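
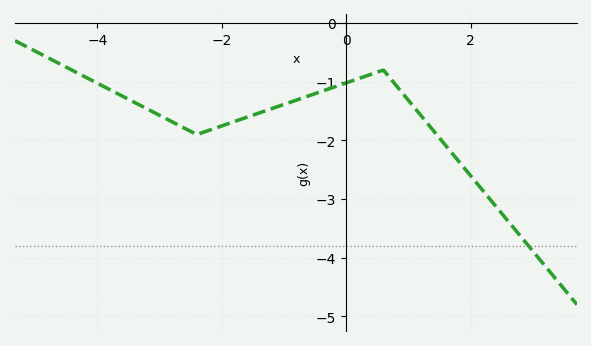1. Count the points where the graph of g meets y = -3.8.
1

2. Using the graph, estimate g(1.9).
-2.5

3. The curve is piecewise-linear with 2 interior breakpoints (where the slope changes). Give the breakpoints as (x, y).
(-2.4, -1.9); (0.6, -0.8)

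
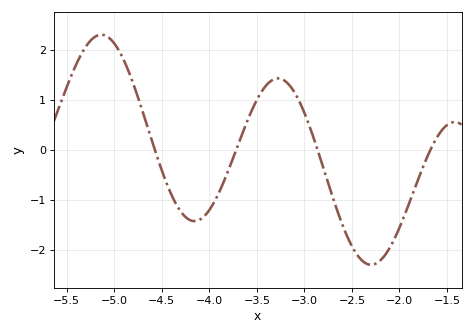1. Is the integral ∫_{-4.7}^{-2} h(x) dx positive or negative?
negative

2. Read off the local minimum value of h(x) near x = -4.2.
-1.4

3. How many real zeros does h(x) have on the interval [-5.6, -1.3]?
4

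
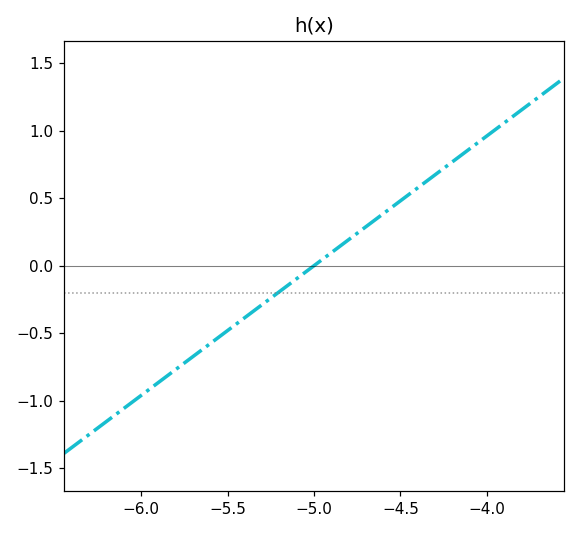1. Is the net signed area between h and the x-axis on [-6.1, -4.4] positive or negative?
negative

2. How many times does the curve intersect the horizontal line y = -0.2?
1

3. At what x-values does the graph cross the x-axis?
-5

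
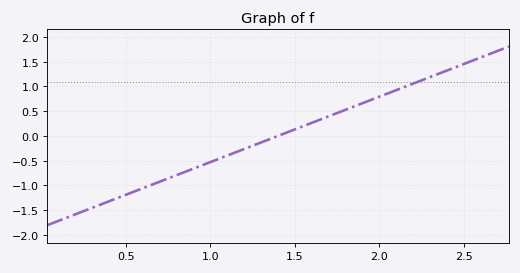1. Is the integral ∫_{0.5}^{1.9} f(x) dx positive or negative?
negative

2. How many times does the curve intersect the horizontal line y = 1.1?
1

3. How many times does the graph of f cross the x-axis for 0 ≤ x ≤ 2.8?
1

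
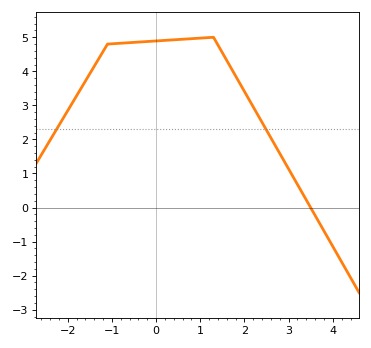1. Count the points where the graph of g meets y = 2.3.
2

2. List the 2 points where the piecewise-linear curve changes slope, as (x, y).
(-1.1, 4.8); (1.3, 5)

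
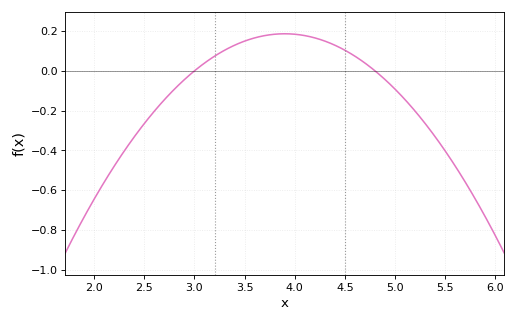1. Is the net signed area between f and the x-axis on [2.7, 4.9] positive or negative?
positive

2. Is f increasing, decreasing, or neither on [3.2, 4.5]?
neither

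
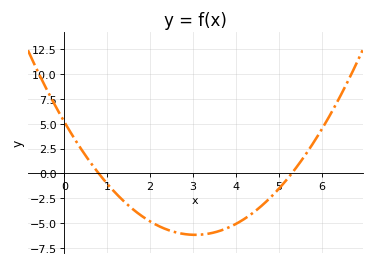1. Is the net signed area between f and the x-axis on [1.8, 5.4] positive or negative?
negative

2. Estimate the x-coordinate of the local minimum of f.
3.05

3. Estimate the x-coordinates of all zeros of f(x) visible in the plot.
0.8, 5.3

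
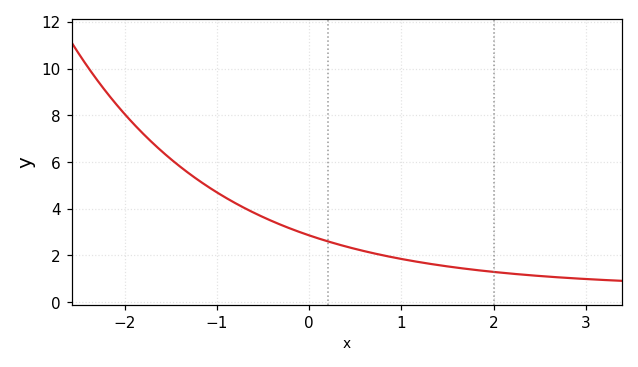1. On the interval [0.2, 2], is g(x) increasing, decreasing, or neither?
decreasing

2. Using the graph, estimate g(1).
1.84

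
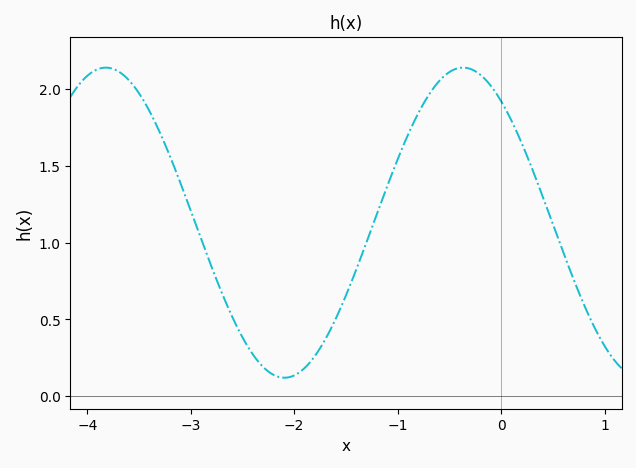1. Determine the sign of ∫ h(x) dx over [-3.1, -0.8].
positive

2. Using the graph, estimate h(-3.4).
1.86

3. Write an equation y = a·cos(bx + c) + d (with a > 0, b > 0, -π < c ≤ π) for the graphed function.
y = 1.01cos(1.82x + 0.67) + 1.13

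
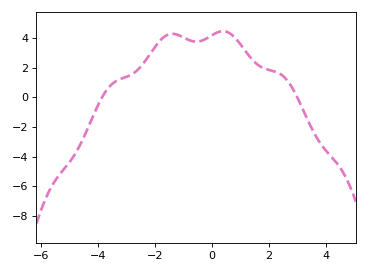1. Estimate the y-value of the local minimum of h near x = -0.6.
3.75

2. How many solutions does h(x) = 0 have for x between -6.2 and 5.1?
2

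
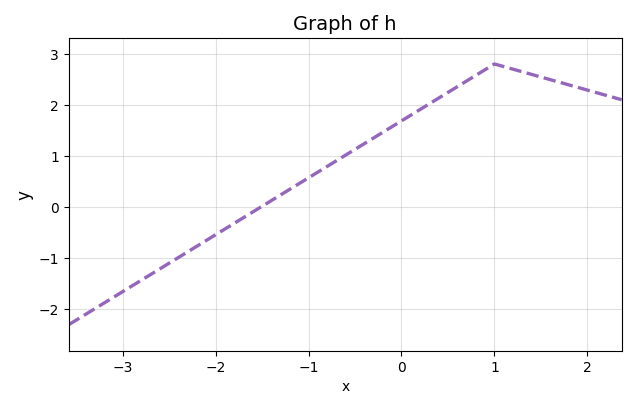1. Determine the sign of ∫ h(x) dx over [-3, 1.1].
positive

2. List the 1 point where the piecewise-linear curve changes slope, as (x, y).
(1, 2.8)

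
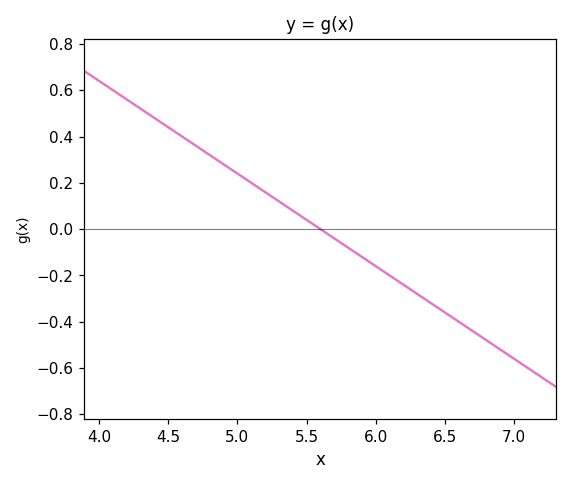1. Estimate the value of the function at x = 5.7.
-0.04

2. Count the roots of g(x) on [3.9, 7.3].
1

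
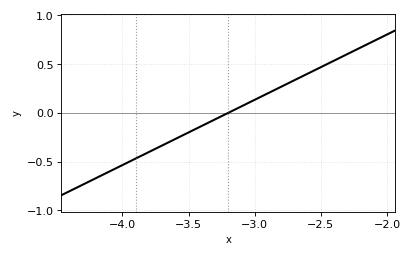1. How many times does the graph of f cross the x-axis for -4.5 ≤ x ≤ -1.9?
1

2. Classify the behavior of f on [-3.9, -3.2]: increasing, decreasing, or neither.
increasing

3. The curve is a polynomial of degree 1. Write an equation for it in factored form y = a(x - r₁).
y = 0.67(x + 3.2)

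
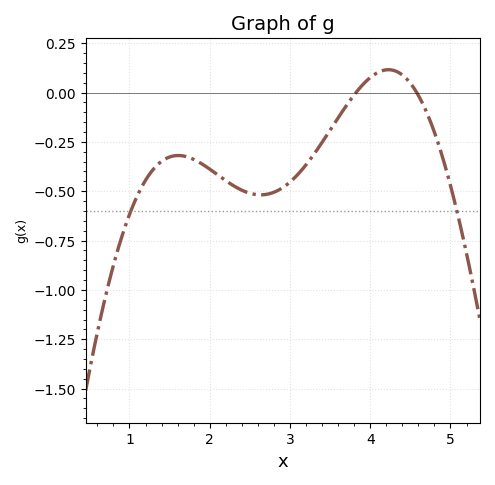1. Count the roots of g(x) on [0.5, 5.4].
2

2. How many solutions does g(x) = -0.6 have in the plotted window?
2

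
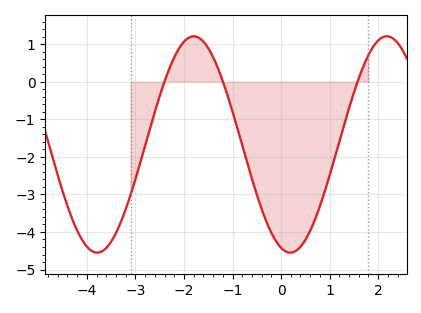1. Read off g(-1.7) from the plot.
1.17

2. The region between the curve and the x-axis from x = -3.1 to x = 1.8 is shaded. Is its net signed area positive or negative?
negative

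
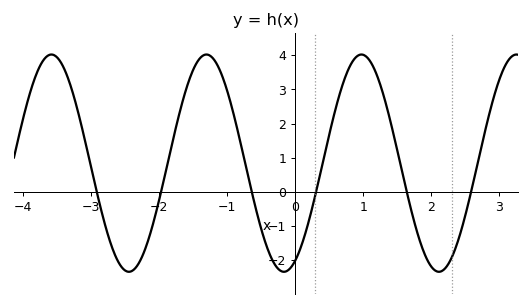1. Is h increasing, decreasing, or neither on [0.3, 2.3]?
neither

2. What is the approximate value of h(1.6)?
0.351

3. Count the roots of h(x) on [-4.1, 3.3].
6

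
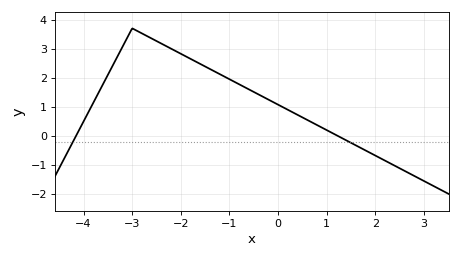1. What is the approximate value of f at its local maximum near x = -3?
3.7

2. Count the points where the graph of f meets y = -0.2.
2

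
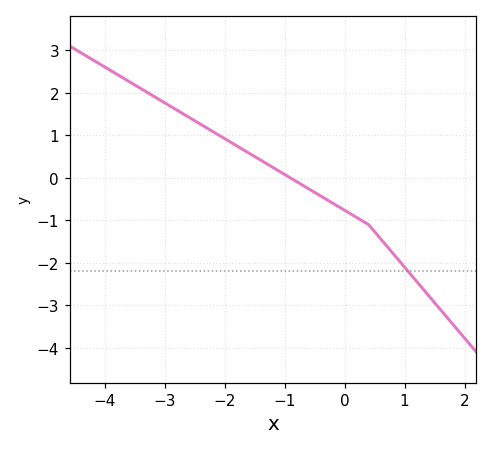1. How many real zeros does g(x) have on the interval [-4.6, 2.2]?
1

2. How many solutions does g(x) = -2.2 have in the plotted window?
1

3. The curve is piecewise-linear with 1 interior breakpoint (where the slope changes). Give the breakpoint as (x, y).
(0.4, -1.1)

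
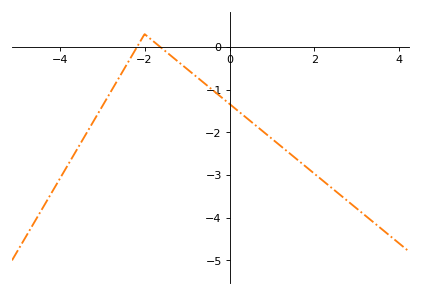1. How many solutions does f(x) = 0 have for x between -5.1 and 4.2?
2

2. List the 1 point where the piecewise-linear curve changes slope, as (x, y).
(-2, 0.3)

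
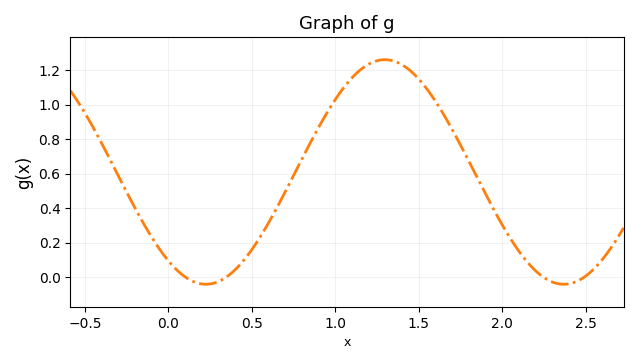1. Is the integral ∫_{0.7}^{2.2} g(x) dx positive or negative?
positive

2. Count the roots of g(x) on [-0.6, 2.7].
4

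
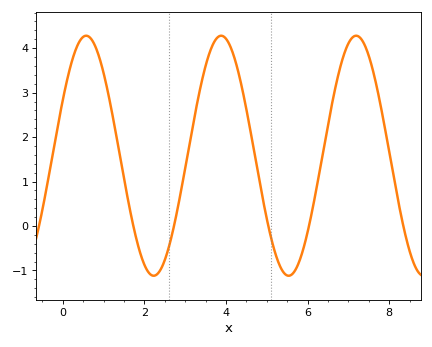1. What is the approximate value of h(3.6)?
3.9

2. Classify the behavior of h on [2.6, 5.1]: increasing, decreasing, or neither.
neither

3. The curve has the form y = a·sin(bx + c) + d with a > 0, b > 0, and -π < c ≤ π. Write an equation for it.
y = 2.7sin(1.9x + 0.48) + 1.58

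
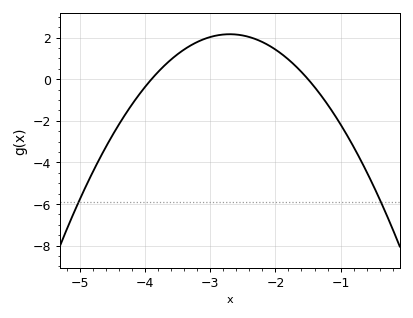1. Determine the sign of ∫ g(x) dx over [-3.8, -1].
positive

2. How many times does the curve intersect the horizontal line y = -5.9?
2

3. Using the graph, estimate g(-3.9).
0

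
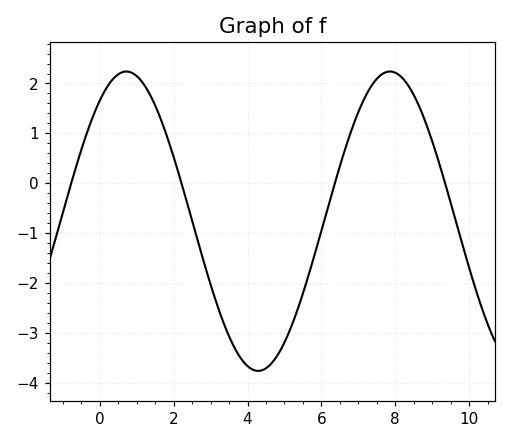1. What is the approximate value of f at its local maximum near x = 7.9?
2.24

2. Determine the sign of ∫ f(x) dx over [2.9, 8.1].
negative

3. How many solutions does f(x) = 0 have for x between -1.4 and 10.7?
4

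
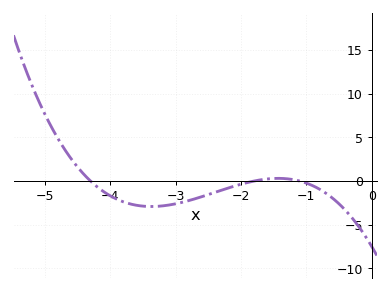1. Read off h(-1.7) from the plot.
0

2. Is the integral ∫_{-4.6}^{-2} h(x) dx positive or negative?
negative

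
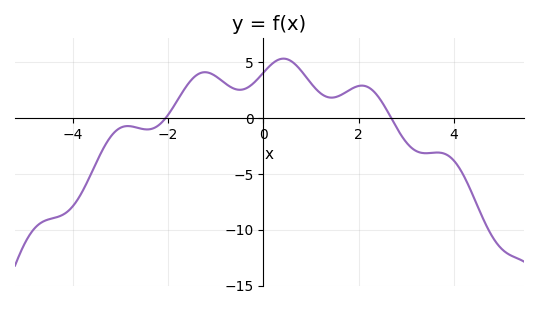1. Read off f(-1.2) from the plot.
4.06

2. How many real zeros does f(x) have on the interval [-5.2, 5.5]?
2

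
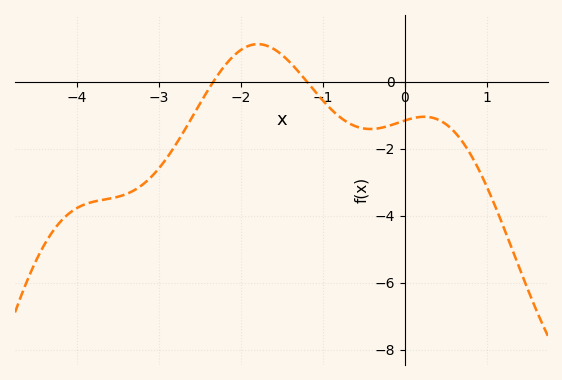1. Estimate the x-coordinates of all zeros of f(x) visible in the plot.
-2.33, -1.19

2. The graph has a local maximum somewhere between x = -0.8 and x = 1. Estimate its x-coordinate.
0.239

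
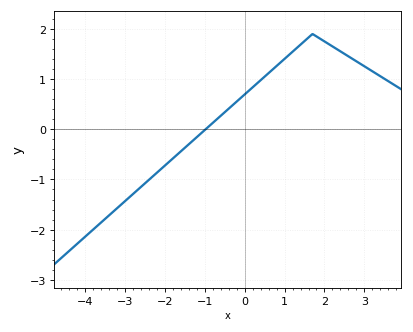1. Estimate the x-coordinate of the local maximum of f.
1.6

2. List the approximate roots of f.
-1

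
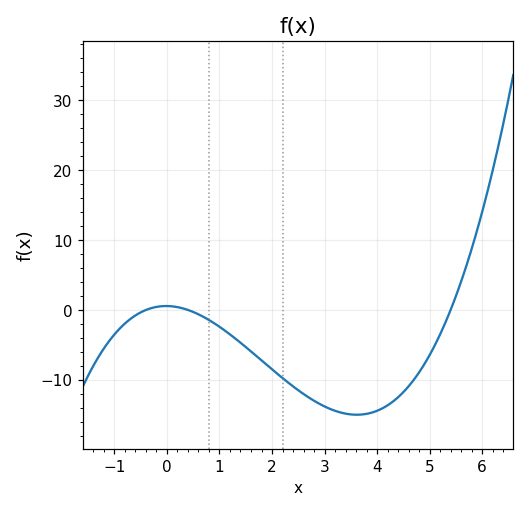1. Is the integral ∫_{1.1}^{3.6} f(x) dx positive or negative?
negative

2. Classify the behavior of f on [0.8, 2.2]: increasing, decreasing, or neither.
decreasing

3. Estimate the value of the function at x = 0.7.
-1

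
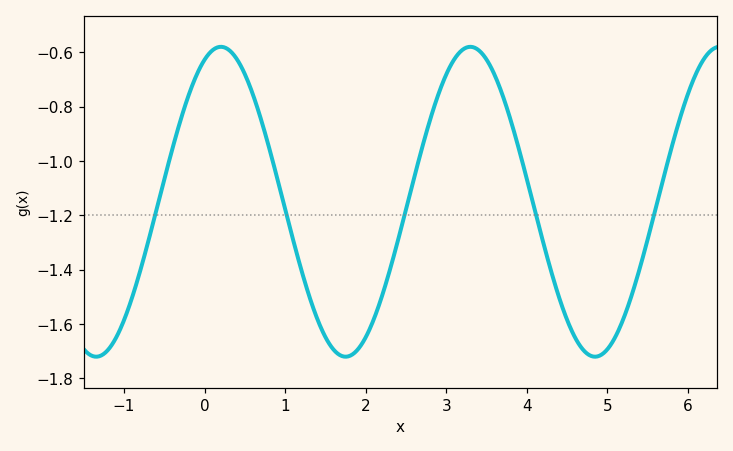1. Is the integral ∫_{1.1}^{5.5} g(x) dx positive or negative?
negative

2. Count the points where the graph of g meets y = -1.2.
5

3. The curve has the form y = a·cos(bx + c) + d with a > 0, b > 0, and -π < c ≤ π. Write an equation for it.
y = 0.57cos(2x - 0.41) - 1.15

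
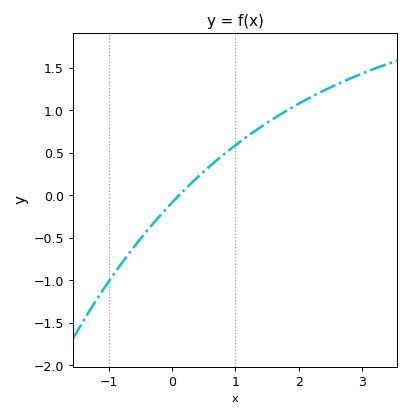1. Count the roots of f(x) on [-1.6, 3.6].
1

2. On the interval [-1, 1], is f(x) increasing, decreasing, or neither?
increasing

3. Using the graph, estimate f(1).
0.591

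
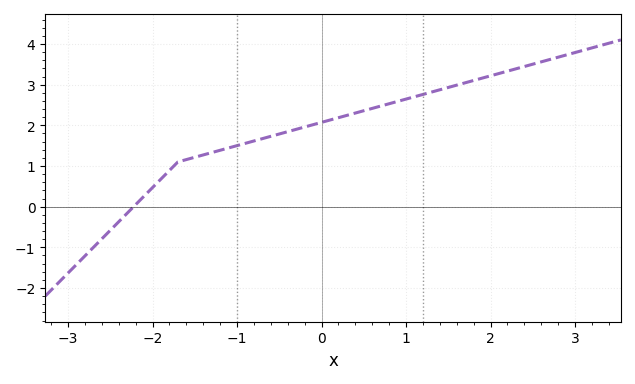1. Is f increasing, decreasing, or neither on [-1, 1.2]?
increasing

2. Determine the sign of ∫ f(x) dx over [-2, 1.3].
positive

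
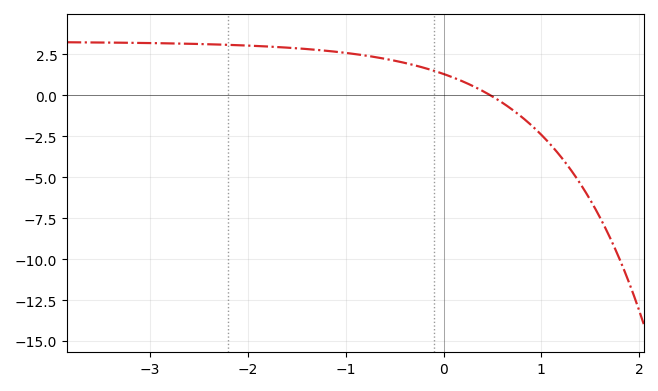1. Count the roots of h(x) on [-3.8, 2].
1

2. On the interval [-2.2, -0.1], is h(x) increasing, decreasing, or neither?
decreasing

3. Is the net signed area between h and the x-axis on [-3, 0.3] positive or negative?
positive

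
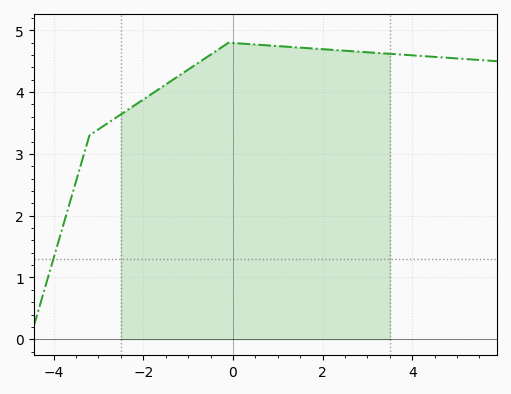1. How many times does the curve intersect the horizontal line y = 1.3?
1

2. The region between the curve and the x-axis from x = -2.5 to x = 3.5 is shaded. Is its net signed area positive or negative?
positive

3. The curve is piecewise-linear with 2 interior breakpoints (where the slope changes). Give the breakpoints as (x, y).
(-3.2, 3.3); (-0.1, 4.8)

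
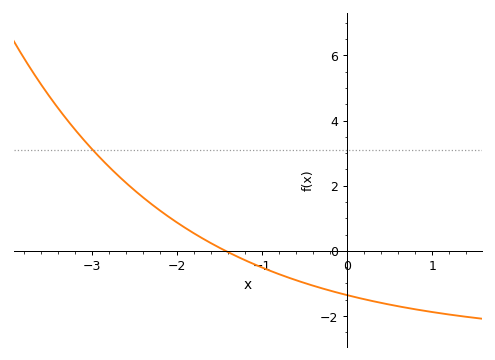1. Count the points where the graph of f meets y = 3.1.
1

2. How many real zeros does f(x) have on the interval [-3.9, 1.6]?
1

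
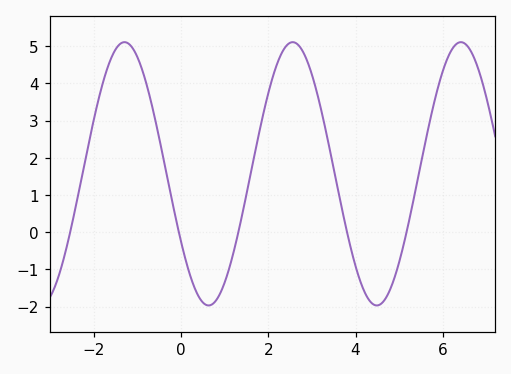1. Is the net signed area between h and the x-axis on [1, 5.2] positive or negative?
positive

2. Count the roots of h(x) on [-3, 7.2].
5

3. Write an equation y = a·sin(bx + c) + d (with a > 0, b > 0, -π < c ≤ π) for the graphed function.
y = 3.54sin(1.63x - 2.6) + 1.57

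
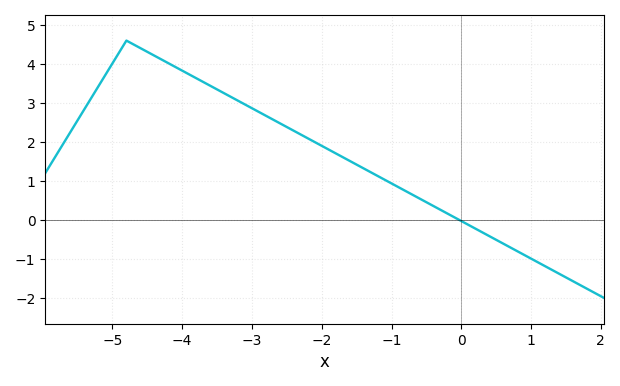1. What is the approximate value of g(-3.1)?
2.96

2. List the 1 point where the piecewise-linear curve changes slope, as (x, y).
(-4.8, 4.6)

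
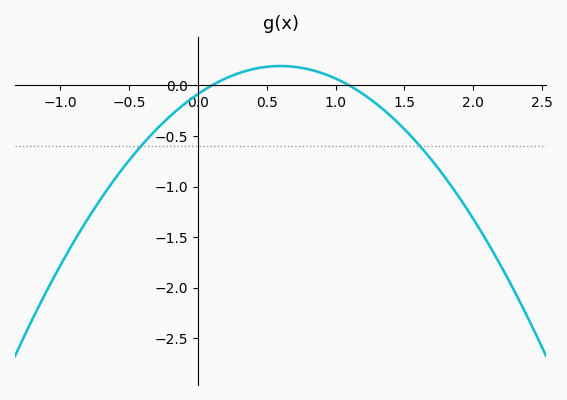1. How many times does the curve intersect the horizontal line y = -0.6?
2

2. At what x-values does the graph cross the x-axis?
0.1, 1.1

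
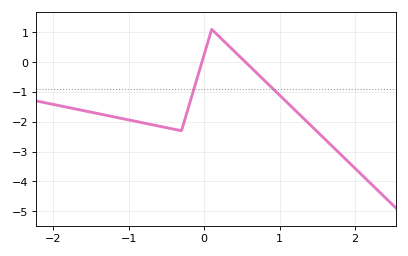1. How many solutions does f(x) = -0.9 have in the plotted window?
2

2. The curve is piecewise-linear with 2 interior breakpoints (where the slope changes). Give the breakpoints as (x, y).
(-0.3, -2.3); (0.1, 1.1)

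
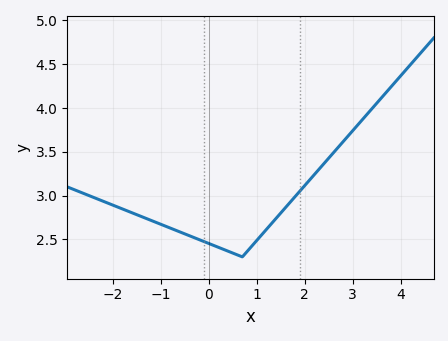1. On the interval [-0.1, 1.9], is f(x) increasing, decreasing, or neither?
neither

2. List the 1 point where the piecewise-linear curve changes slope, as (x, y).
(0.7, 2.3)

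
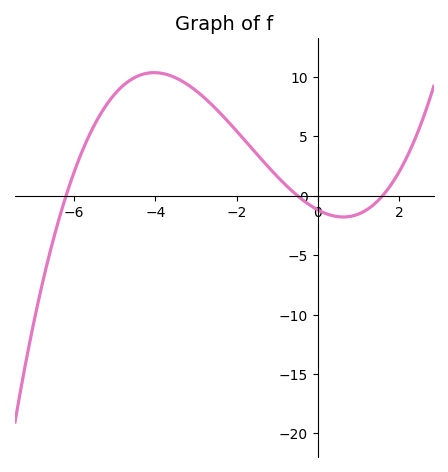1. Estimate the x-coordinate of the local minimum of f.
0.63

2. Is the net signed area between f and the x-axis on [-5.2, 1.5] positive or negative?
positive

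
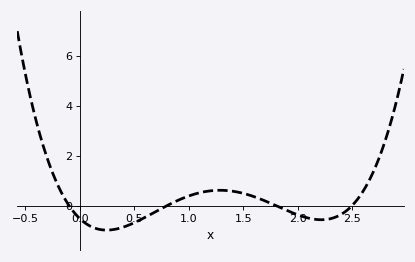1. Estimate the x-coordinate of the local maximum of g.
1.29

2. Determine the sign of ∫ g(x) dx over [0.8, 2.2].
positive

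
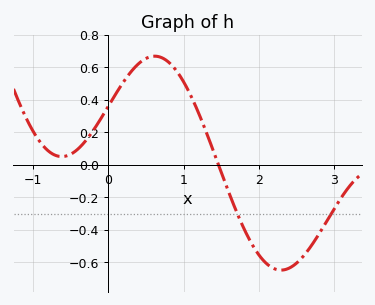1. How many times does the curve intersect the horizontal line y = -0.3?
2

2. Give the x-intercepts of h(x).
1.46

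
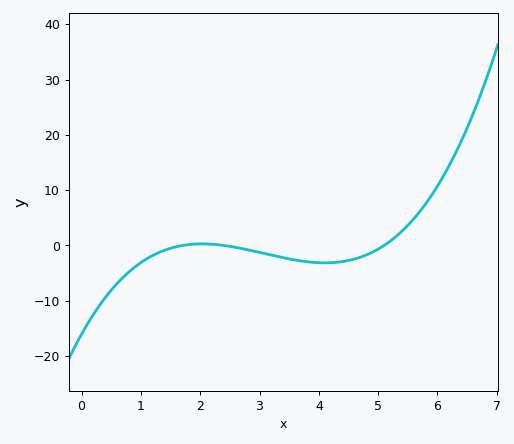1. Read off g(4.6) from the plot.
-2.46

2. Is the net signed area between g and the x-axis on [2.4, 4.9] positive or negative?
negative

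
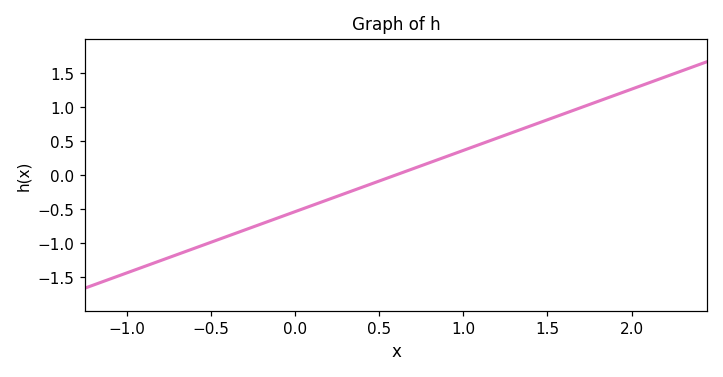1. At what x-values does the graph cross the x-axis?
0.6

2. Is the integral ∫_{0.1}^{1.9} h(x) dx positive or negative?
positive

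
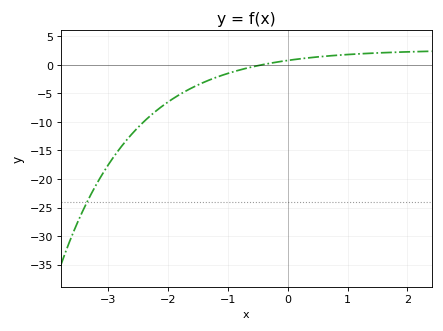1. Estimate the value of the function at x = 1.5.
2.08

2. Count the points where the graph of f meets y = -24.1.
1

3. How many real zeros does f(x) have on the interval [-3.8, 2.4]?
1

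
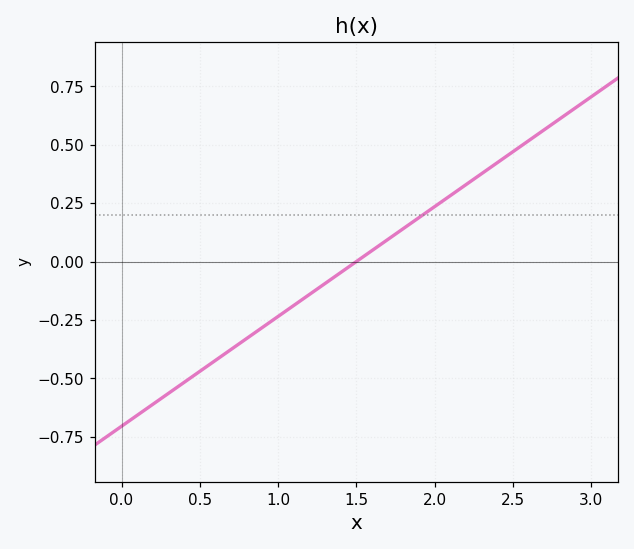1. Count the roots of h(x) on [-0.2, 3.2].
1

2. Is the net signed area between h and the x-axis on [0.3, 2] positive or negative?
negative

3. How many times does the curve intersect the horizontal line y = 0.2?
1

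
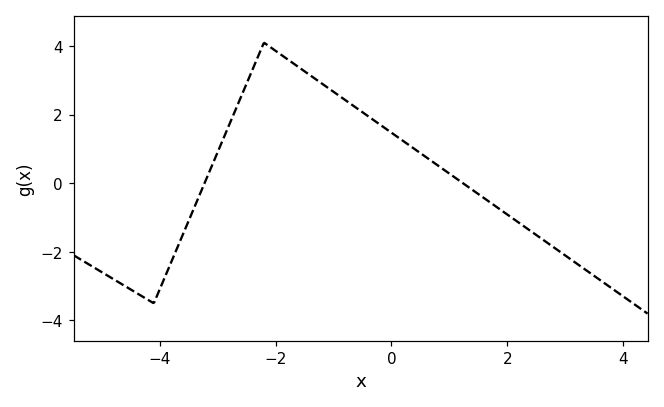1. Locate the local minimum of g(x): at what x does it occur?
-4.1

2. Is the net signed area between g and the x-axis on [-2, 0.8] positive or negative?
positive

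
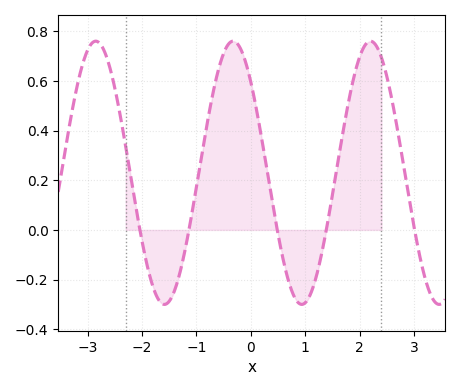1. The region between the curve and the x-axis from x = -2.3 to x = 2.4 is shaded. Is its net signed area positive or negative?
positive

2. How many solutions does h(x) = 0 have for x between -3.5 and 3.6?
5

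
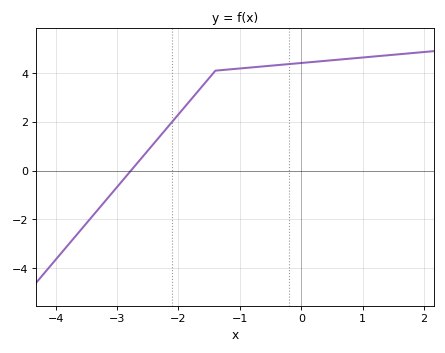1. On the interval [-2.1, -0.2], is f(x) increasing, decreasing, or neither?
increasing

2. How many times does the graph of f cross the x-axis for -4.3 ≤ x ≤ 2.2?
1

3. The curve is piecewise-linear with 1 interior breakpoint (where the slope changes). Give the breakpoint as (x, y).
(-1.4, 4.1)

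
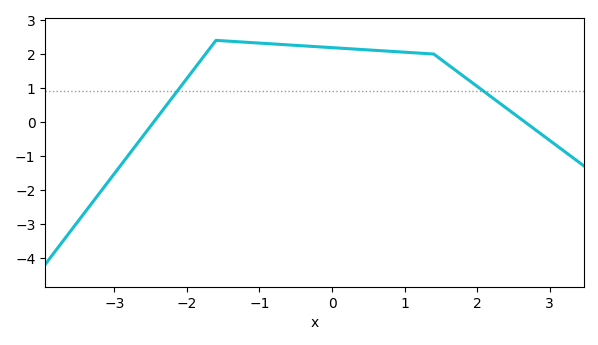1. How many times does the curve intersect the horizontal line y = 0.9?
2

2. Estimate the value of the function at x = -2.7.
-0.686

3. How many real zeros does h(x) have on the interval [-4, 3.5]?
2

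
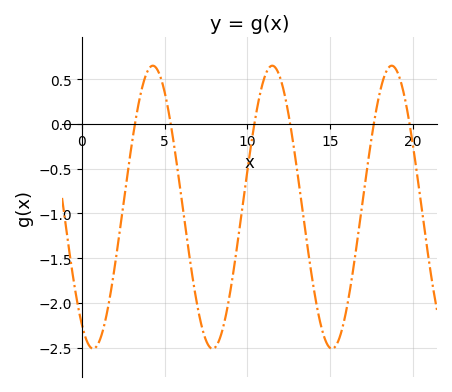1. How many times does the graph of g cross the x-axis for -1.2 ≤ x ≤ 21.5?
6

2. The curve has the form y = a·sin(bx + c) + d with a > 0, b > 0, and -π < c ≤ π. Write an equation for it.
y = 1.58sin(0.87x - 2.16) - 0.93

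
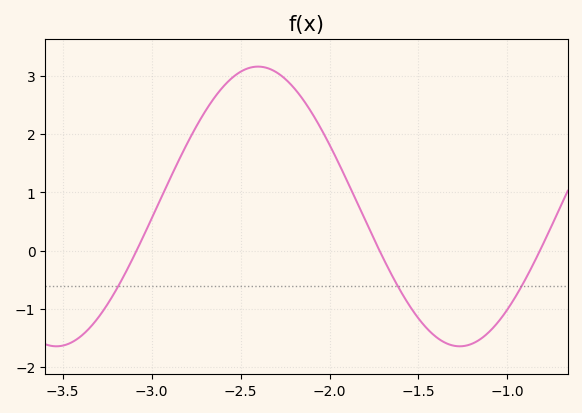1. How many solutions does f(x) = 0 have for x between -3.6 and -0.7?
3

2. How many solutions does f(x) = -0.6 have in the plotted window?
3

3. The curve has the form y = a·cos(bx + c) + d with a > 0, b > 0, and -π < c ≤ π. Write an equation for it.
y = 2.4cos(2.8x + 0.37) + 0.76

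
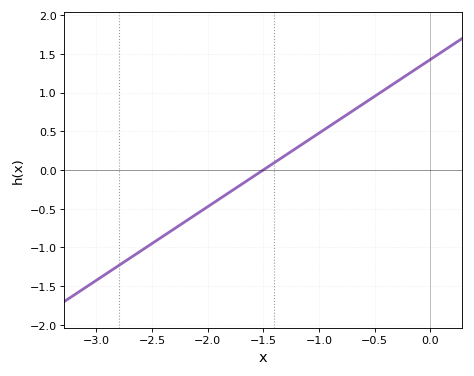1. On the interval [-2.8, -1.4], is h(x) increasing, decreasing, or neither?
increasing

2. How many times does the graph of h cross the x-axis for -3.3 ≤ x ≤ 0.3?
1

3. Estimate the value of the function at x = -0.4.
1.05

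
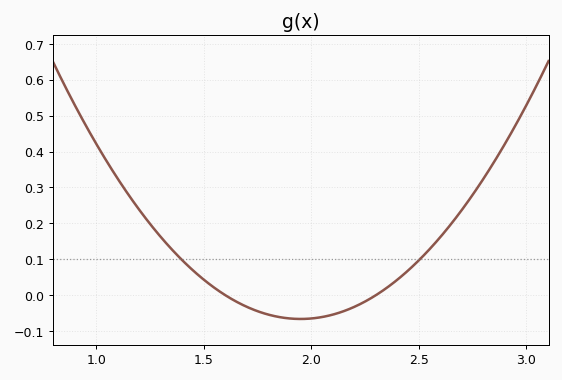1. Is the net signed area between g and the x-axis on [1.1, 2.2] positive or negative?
positive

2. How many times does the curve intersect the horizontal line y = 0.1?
2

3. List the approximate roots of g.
1.6, 2.3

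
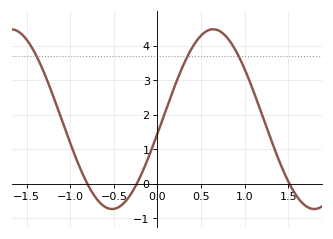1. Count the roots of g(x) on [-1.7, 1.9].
3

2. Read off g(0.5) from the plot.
4.29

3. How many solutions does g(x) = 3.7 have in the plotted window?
3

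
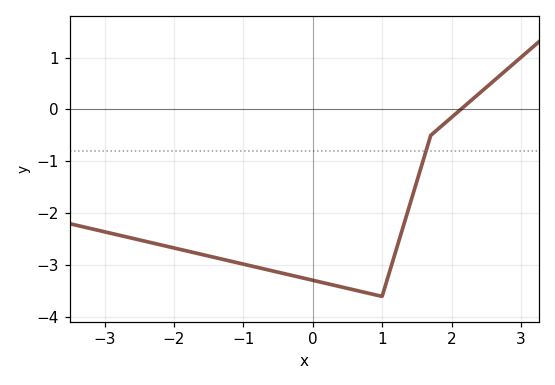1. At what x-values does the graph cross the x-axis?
2.13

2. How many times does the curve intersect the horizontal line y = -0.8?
1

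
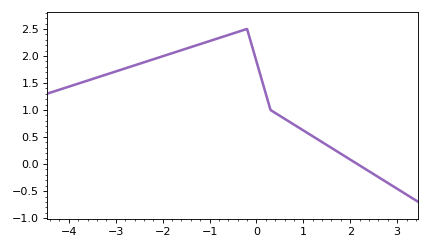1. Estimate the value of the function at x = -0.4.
2.44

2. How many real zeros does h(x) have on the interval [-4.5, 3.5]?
1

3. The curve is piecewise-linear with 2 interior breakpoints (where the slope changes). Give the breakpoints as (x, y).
(-0.2, 2.5); (0.3, 1)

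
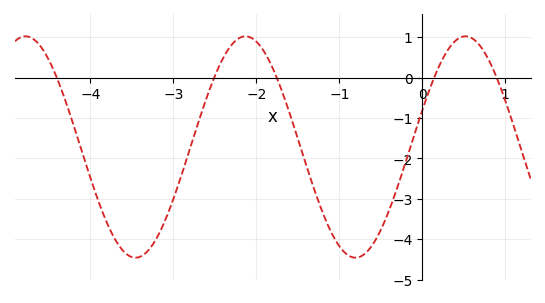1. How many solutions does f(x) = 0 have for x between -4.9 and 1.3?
5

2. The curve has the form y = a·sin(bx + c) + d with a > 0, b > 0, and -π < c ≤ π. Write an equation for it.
y = 2.74sin(2.37x + 0.34) - 1.72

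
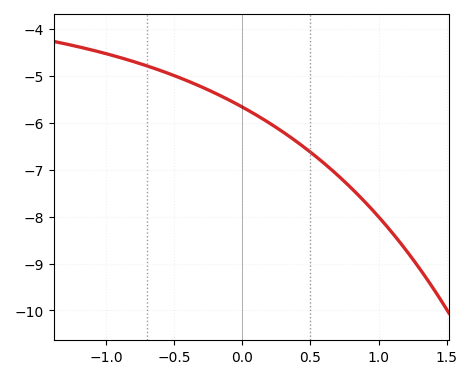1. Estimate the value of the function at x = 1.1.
-8.34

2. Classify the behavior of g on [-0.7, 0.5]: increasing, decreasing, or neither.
decreasing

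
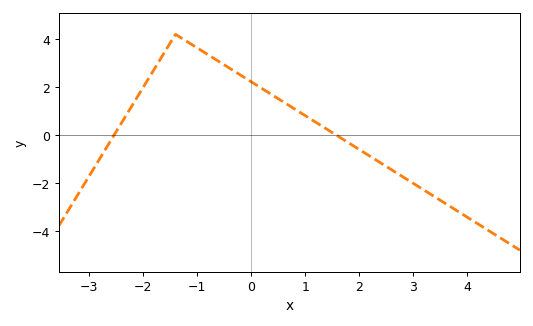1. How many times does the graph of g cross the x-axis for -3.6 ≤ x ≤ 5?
2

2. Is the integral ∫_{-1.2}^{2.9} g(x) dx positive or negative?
positive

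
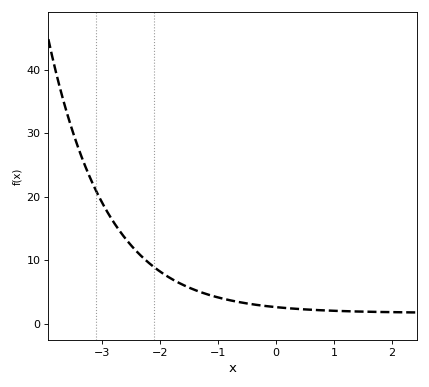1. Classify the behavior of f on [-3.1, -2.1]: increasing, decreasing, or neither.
decreasing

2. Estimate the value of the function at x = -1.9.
7.59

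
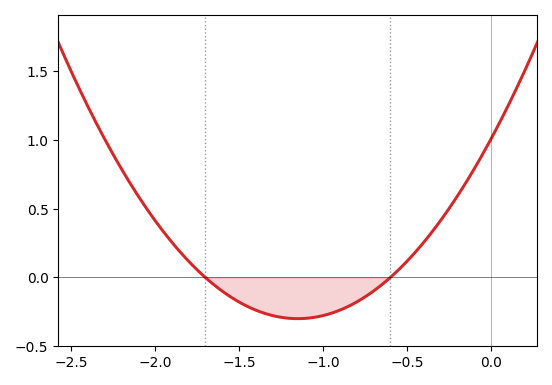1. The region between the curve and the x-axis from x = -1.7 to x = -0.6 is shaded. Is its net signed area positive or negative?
negative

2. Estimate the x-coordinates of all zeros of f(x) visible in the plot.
-1.7, -0.6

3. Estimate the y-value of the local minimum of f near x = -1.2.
-0.3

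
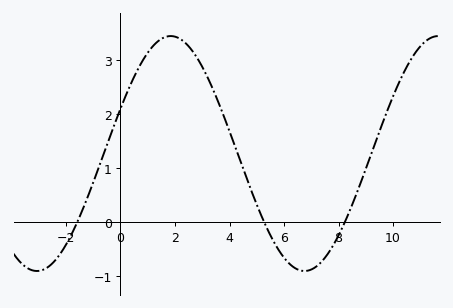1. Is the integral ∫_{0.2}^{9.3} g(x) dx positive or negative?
positive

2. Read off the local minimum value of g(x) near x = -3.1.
-0.9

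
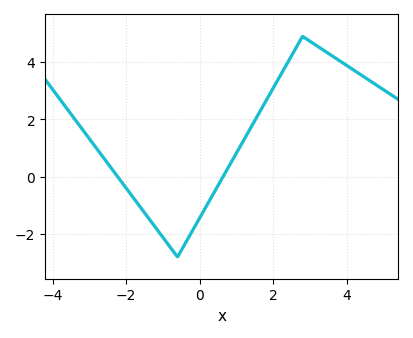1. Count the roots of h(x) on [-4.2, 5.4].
2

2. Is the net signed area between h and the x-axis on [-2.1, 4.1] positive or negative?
positive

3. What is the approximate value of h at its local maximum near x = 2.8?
4.9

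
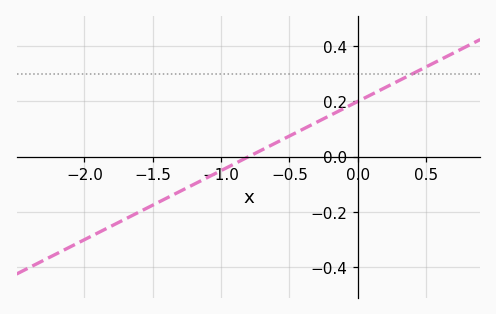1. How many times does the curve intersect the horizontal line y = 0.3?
1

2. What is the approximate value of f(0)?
0.2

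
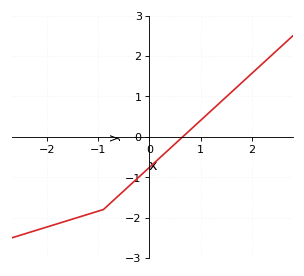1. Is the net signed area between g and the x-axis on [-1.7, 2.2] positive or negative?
negative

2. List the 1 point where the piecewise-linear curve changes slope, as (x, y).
(-0.9, -1.8)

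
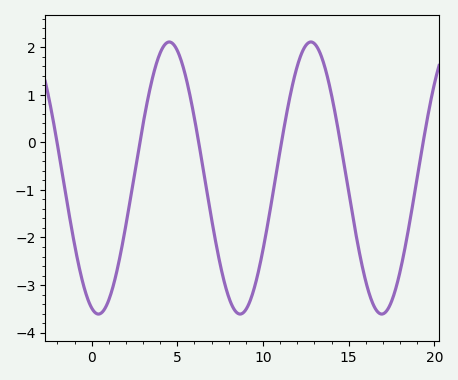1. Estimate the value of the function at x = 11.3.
0.4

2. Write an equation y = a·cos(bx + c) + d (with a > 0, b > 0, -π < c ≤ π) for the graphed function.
y = 2.86cos(0.76x + 2.8) - 0.75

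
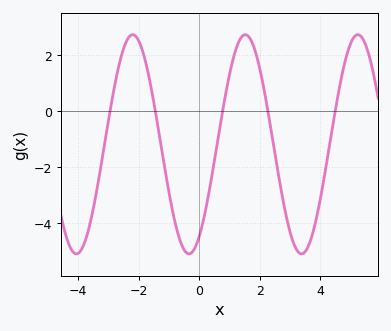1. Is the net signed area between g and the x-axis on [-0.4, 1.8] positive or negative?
negative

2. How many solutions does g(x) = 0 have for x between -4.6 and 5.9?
5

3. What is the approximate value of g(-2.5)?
2.22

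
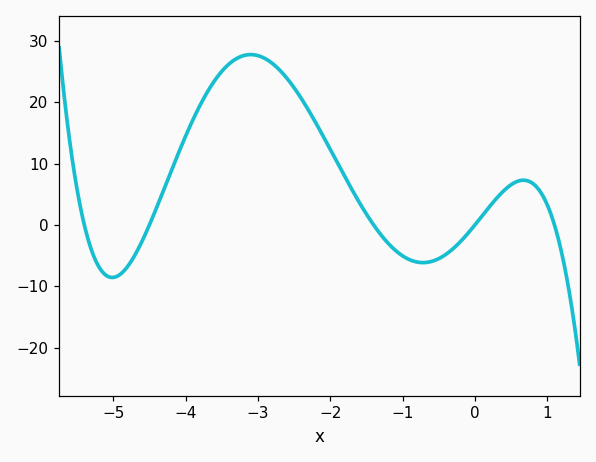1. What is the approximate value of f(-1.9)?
10.1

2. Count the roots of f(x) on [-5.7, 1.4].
5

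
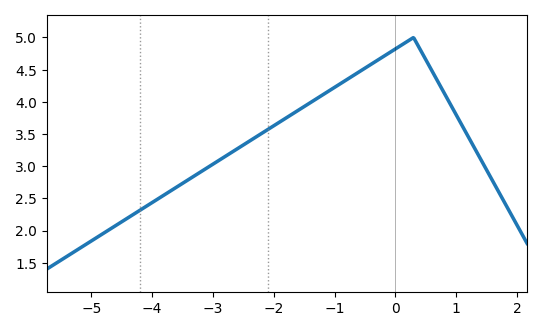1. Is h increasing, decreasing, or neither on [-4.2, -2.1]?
increasing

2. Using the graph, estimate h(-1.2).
4.1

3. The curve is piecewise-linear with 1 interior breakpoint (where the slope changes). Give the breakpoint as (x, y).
(0.3, 5)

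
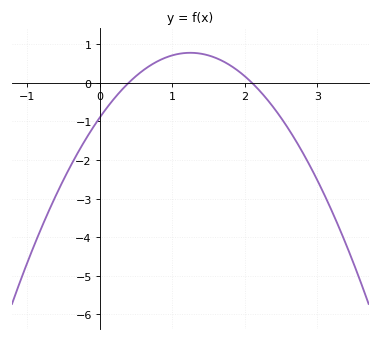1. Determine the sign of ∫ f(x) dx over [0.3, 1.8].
positive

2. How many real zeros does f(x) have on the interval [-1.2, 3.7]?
2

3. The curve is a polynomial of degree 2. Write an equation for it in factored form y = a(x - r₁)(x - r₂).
y = -1.08(x - 0.4)(x - 2.1)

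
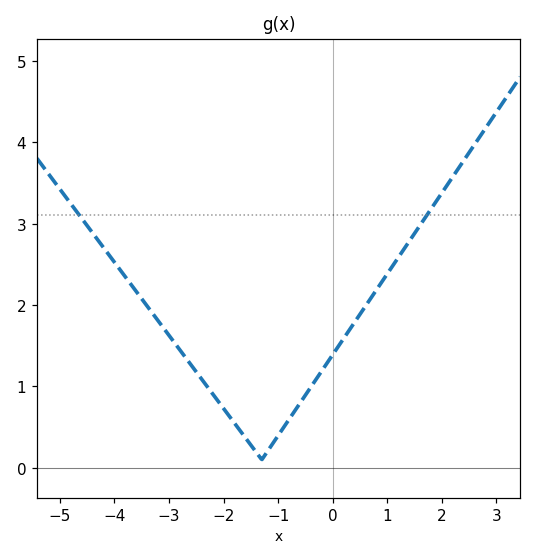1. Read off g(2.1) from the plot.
3.5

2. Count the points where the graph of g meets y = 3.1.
2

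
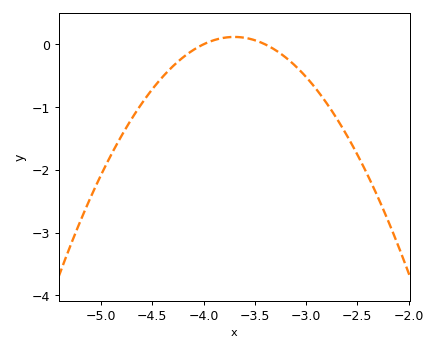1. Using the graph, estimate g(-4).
0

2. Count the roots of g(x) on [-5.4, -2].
2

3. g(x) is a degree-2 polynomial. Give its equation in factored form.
y = -1.3(x + 4)(x + 3.4)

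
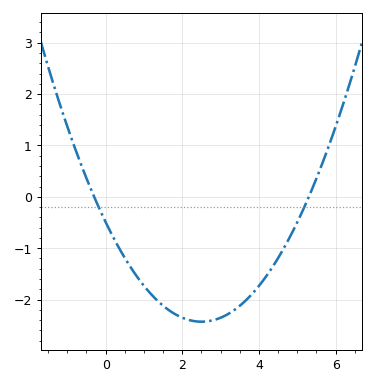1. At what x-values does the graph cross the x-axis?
-0.4, 5.4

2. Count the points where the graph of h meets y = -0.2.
2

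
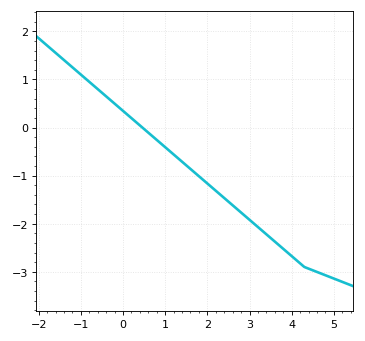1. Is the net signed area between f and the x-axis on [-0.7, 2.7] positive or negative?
negative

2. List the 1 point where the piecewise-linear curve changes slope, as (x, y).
(4.3, -2.9)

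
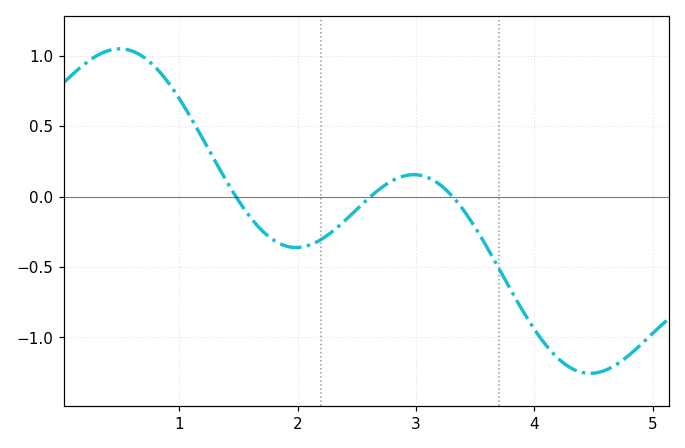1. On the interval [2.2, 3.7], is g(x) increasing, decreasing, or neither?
neither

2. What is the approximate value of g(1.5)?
-0.05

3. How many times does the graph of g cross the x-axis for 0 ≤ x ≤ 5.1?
3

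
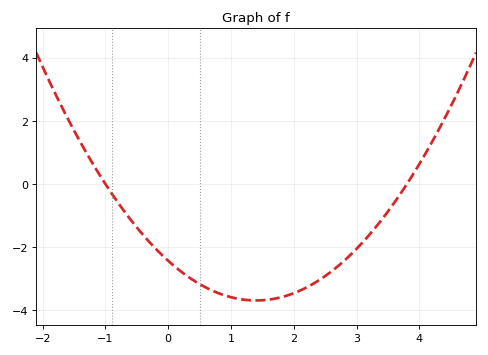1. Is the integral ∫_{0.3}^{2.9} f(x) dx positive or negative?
negative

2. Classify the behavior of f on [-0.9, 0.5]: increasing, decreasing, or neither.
decreasing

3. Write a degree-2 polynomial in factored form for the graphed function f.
y = 0.64(x + 1)(x - 3.8)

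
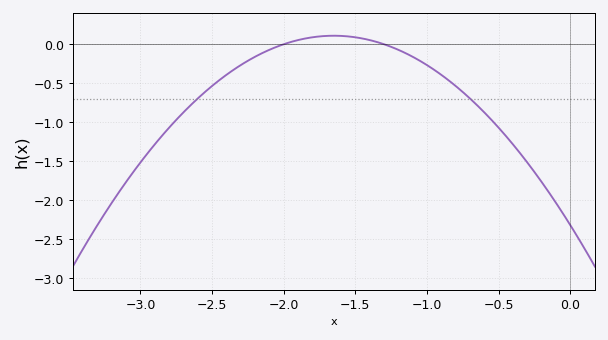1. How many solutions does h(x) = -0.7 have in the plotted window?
2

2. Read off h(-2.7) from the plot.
-0.872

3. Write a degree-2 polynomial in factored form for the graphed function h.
y = -0.89(x + 2)(x + 1.3)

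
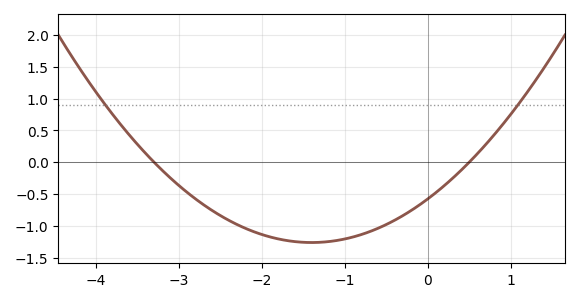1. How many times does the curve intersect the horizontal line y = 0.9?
2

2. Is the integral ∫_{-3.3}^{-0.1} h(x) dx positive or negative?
negative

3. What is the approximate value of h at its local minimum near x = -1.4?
-1.25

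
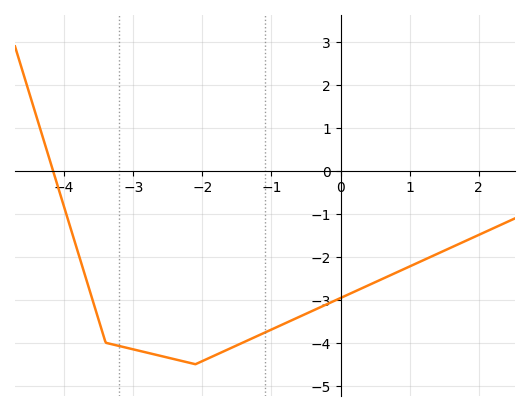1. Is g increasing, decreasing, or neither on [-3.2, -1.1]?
neither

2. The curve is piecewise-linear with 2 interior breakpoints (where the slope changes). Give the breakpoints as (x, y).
(-3.4, -4); (-2.1, -4.5)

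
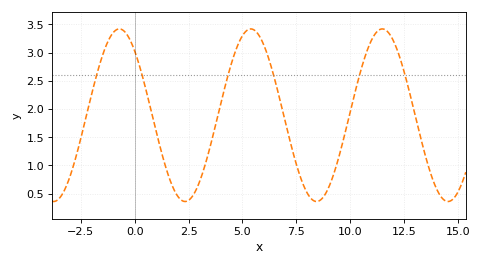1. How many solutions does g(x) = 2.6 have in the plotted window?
6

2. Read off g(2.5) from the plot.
0.4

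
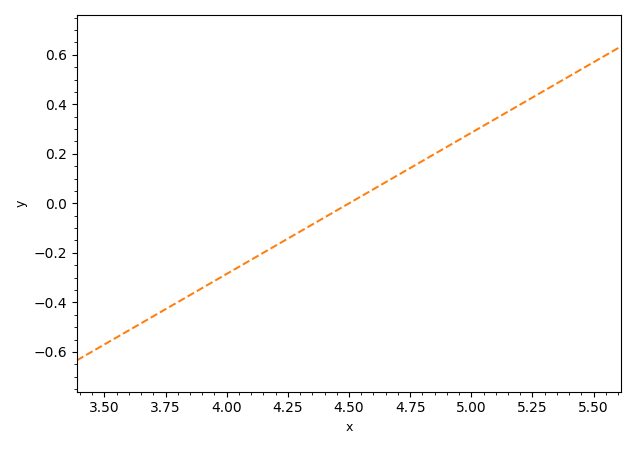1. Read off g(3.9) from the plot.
-0.34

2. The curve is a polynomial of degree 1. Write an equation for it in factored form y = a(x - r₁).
y = 0.57(x - 4.5)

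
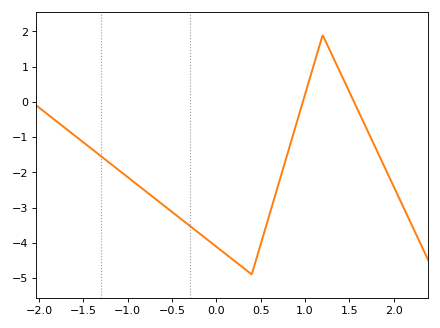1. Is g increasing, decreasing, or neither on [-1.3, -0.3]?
decreasing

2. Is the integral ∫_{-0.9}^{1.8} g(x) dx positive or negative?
negative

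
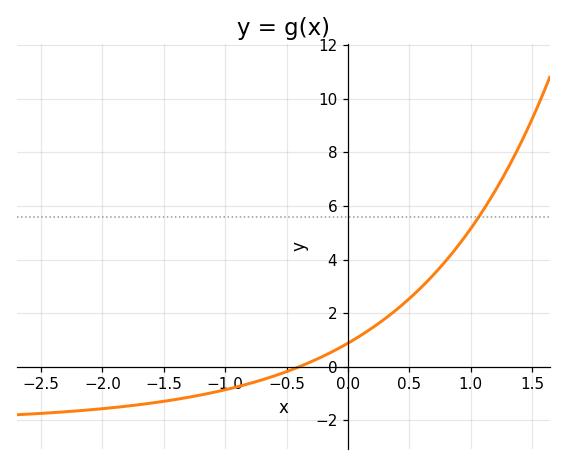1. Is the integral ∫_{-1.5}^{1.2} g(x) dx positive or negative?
positive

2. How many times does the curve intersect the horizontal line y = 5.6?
1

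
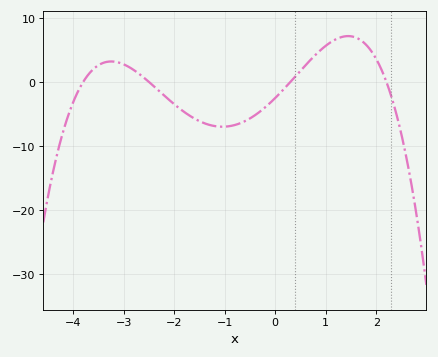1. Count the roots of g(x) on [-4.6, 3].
4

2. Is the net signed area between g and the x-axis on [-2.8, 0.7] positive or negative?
negative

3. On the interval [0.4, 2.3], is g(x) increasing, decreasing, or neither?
neither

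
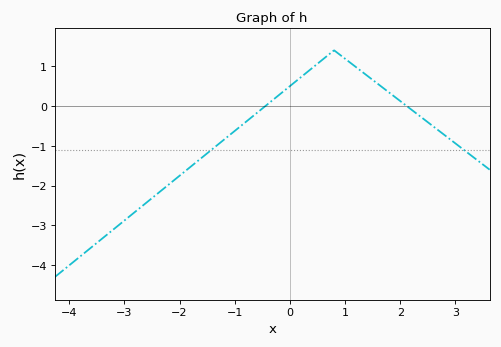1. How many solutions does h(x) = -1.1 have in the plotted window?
2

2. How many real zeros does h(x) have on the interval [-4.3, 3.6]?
2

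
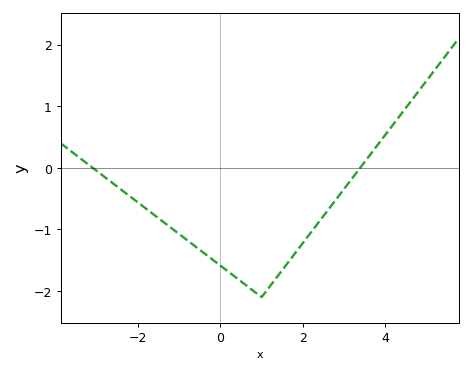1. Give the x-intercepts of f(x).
-3, 3.4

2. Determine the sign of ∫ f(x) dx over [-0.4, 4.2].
negative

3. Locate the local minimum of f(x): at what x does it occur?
1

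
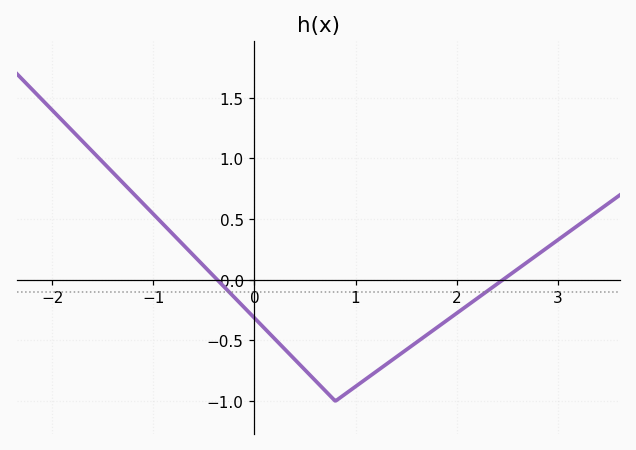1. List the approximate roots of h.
-0.367, 2.46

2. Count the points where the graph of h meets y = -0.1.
2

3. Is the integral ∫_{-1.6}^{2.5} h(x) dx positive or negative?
negative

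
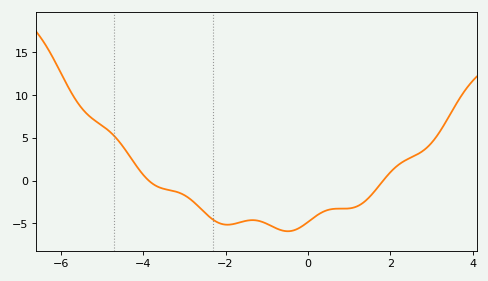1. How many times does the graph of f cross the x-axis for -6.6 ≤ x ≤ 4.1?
2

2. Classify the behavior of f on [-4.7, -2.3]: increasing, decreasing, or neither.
decreasing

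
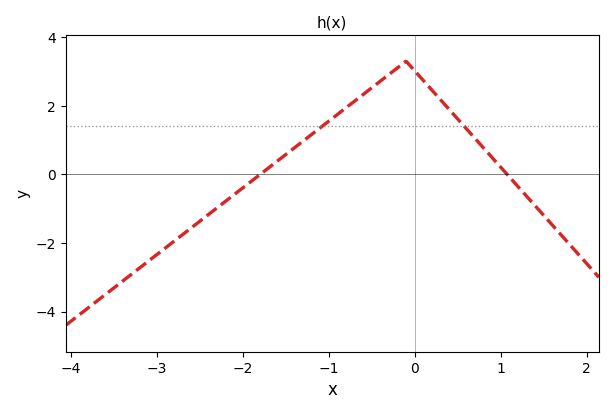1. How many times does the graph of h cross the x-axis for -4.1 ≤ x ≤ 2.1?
2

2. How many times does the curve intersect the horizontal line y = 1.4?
2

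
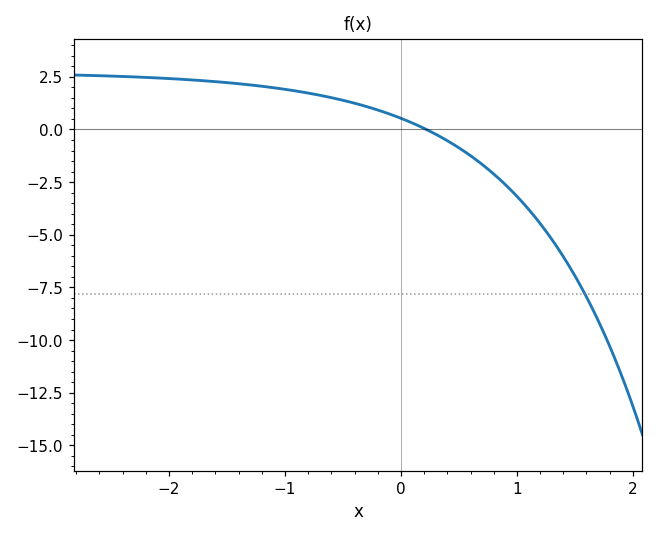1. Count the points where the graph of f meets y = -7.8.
1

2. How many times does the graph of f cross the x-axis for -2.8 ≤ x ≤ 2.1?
1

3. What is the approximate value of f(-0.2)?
0.923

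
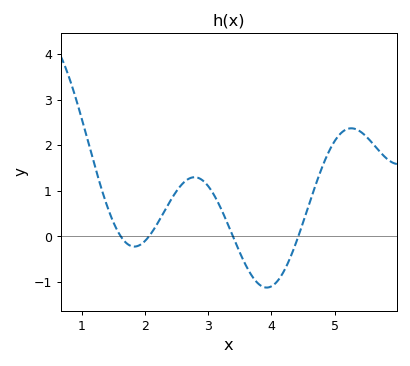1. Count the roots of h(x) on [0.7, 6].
4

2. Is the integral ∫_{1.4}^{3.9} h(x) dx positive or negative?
positive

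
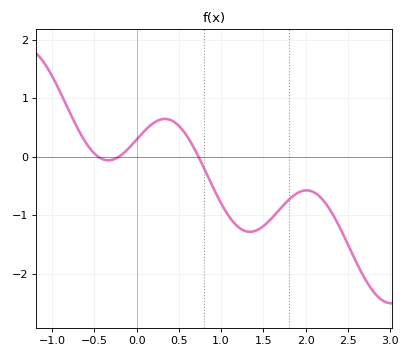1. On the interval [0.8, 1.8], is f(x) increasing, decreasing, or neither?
neither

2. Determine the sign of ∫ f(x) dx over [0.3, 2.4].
negative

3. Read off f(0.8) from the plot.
-0.2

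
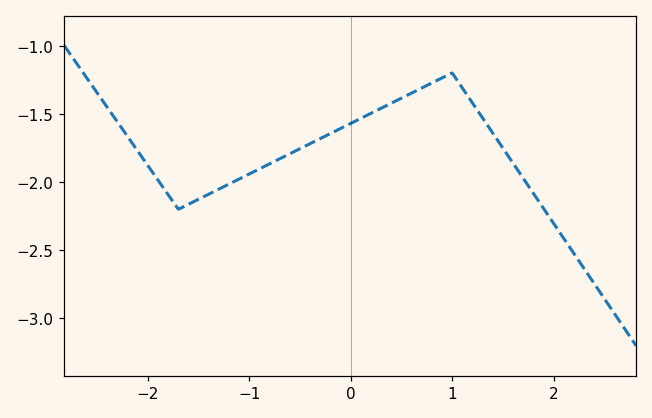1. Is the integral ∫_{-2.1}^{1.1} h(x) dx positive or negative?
negative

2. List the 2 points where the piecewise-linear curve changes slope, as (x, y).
(-1.7, -2.2); (1, -1.2)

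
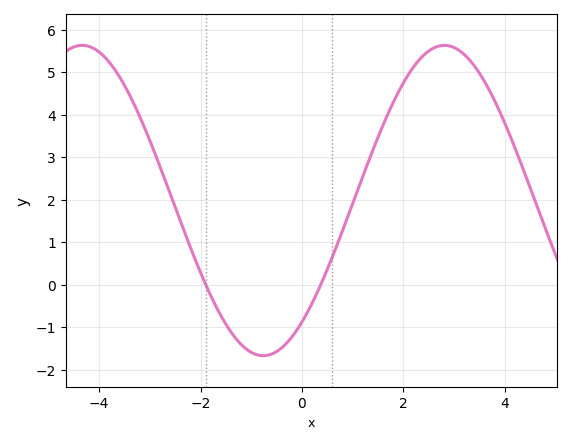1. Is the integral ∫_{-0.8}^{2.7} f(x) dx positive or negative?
positive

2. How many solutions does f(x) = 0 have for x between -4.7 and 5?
2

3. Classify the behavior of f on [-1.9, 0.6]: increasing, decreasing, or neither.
neither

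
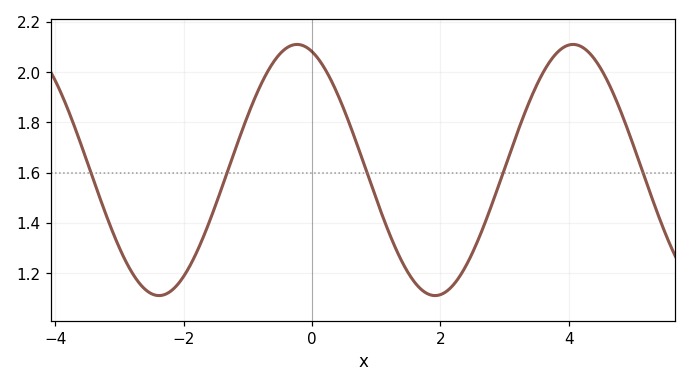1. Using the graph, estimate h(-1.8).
1.28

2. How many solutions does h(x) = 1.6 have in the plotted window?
5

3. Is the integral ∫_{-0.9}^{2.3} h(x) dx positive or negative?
positive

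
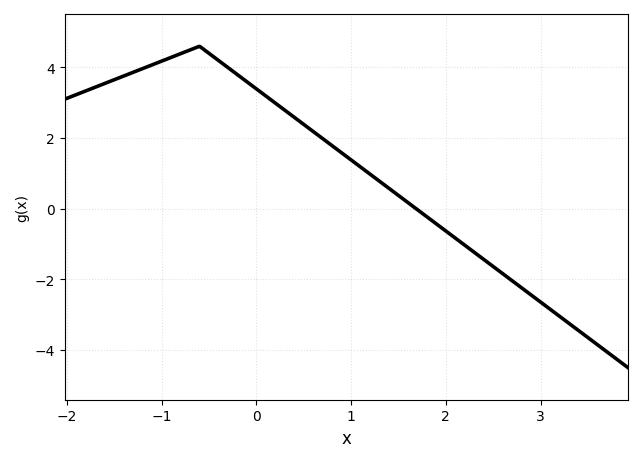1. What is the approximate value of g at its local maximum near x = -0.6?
4.6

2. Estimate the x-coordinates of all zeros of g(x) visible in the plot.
1.69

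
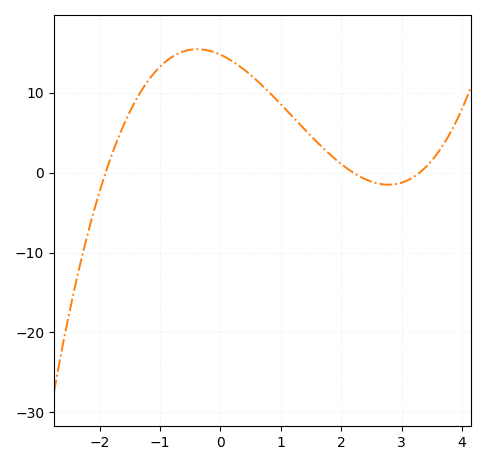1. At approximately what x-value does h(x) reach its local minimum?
2.8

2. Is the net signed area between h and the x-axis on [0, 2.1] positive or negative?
positive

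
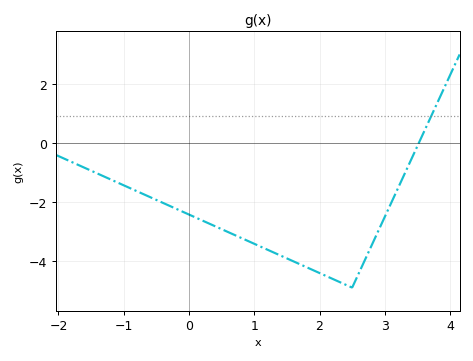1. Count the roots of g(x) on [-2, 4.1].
1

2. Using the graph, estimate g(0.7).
-3.12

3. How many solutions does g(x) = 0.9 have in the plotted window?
1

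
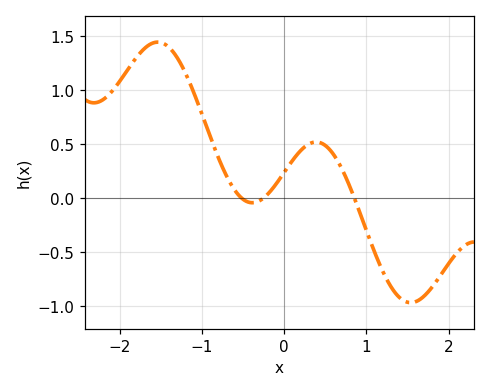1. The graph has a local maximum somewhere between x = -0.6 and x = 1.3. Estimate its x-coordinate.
0.4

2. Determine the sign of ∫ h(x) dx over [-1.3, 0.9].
positive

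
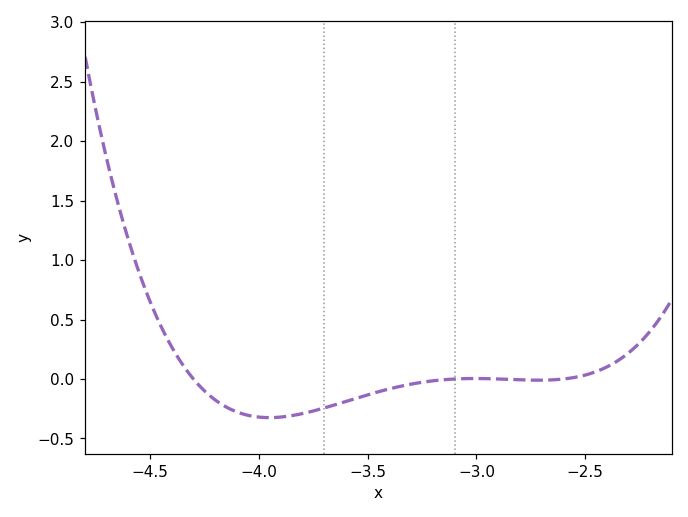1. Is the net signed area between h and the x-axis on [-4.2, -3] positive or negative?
negative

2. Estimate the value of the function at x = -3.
0.004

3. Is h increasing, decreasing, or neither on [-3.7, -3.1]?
increasing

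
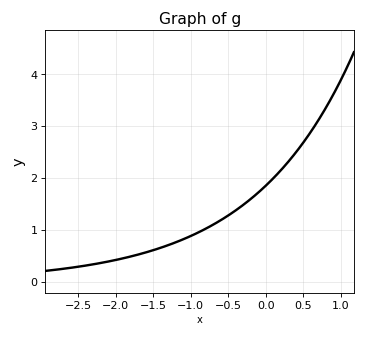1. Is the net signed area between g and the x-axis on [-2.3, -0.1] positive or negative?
positive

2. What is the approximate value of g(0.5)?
2.68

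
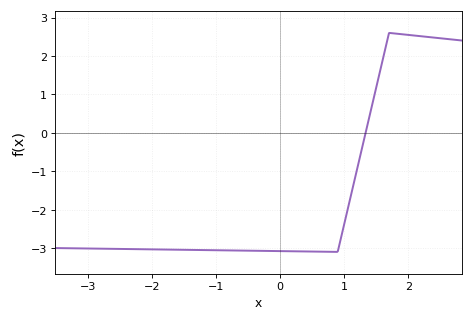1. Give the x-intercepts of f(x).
1.3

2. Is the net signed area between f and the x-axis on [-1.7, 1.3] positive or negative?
negative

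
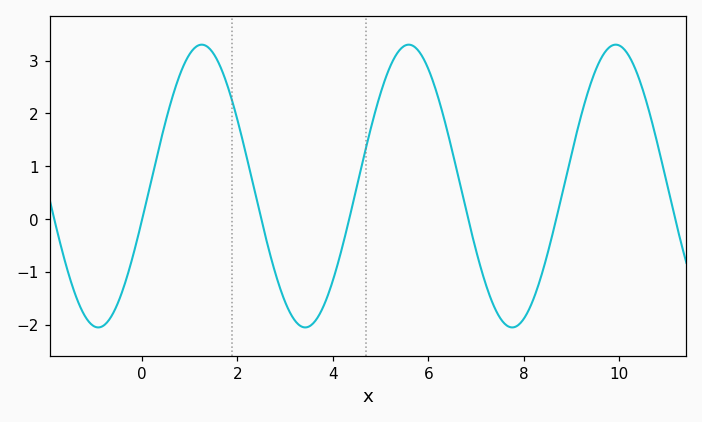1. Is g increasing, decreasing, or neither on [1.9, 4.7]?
neither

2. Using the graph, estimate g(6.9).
-0.234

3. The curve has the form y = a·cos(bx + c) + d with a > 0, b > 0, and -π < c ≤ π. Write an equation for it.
y = 2.67cos(1.45x - 1.82) + 0.63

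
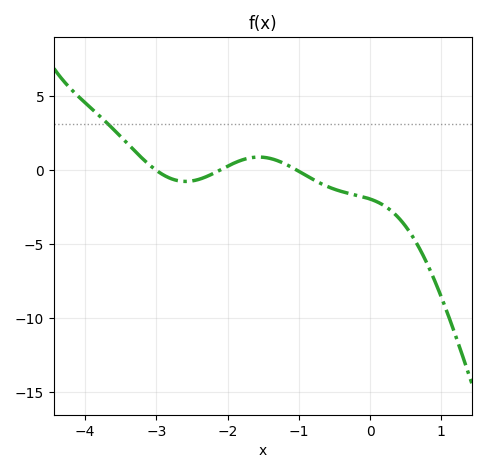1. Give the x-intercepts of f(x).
-3, -2.1, -1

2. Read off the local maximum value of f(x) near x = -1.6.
1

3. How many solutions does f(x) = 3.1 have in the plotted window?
1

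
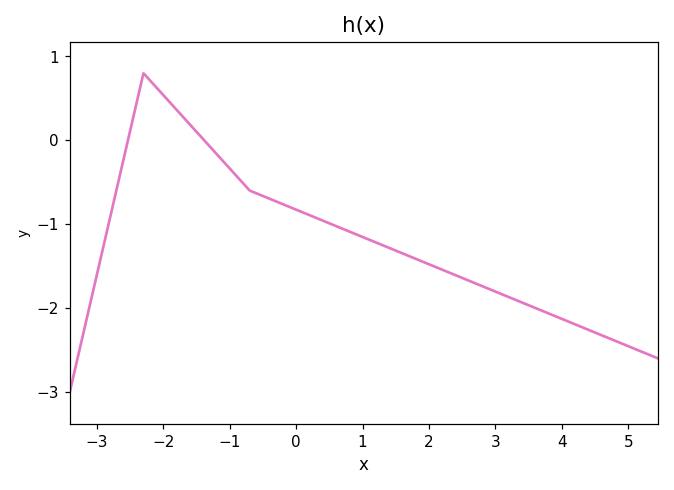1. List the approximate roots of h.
-2.53, -1.39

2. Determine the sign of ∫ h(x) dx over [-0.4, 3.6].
negative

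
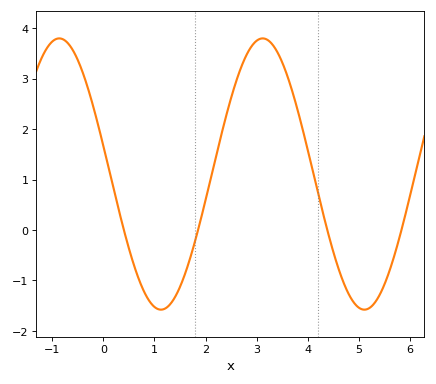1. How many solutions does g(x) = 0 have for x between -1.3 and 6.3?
4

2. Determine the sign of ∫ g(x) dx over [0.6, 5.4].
positive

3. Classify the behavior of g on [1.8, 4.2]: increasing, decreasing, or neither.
neither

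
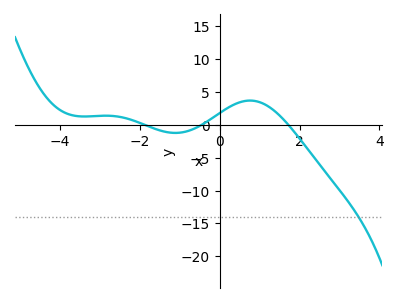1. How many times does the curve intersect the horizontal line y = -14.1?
1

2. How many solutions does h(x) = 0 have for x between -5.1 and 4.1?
3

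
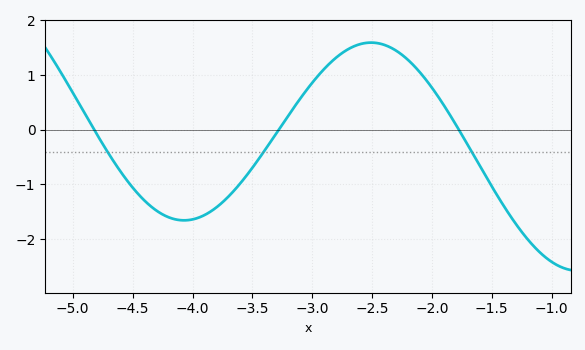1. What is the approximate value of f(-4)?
-1.6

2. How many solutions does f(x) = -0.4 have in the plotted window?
3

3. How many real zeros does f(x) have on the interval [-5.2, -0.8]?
3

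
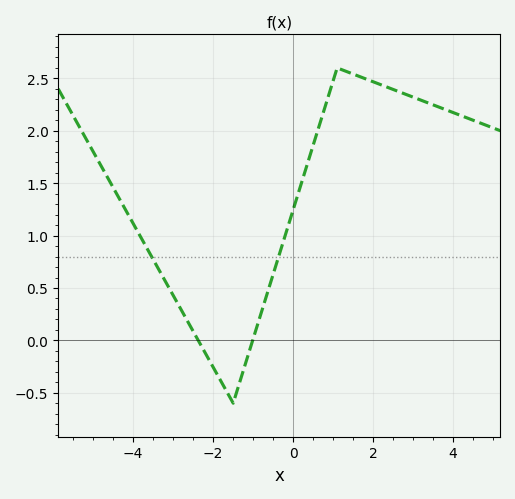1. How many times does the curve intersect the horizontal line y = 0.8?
2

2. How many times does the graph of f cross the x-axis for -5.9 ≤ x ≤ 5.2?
2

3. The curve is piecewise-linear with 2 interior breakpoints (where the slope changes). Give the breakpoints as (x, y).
(-1.5, -0.6); (1.1, 2.6)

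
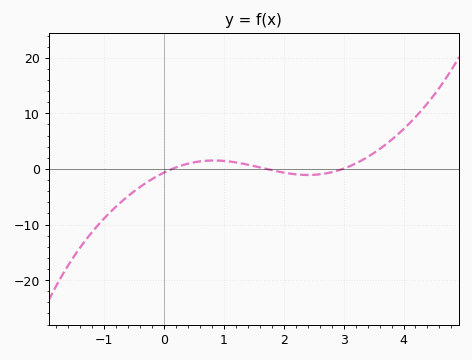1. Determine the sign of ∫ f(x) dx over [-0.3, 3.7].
positive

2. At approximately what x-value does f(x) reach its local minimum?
2.4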